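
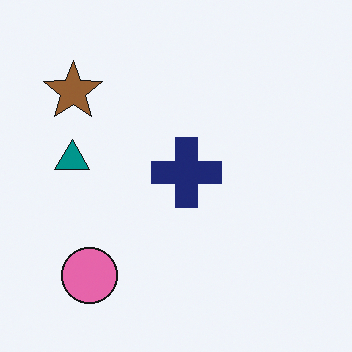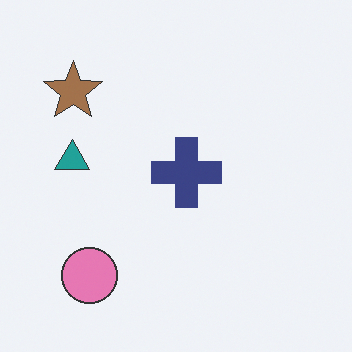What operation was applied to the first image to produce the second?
Given slightly reduced contrast.

Tones are pushed toward mid-grey across the whole image — a global contrast change.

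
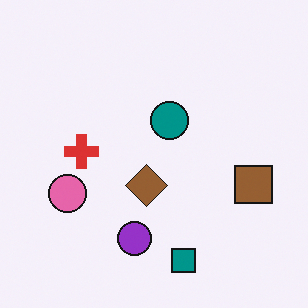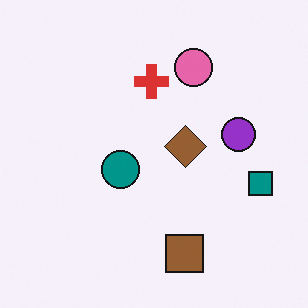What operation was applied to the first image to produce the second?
The image was transposed (reflected across the top-left ↔ bottom-right diagonal).

Shapes have swapped their row and column positions — what was in the top-right is now in the bottom-left — a diagonal reflection.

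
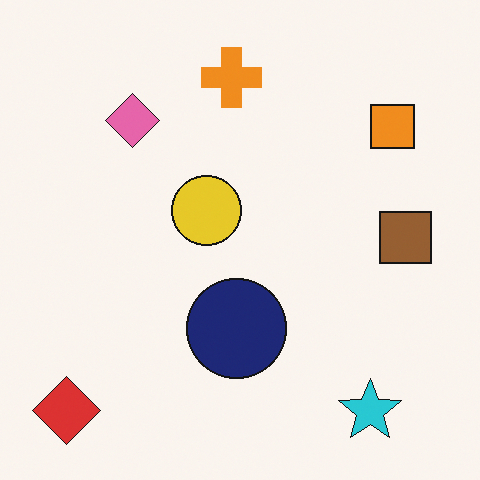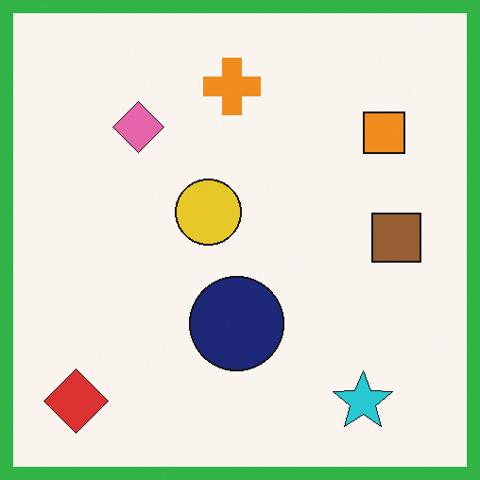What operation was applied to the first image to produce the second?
The second image is the first framed with a green border.

A solid green frame runs around the edge of the second image, with the content slightly shrunk inside it.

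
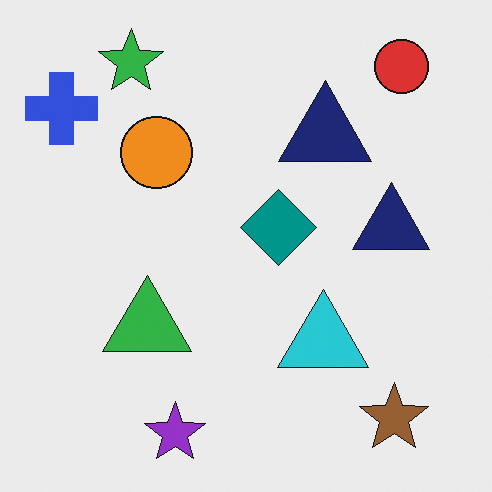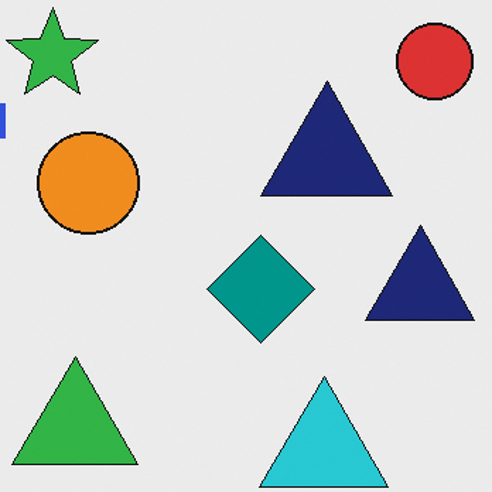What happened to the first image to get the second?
The image was cropped slightly and scaled back up.

The visible shapes are larger and the field of view is narrower; shapes near the original edges may be partly or wholly outside the frame — a crop-and-rescale.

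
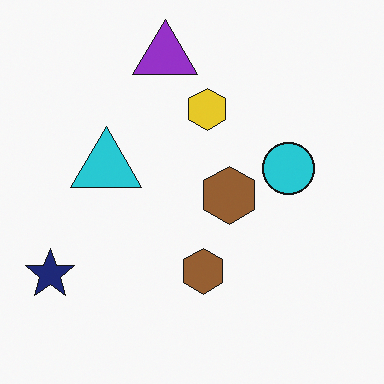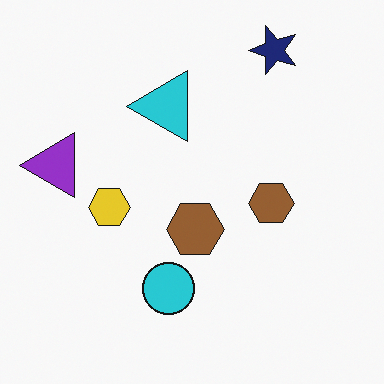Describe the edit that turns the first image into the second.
Transposed (reflected across the top-left ↔ bottom-right diagonal).

Shapes have swapped their row and column positions — what was in the top-right is now in the bottom-left — a diagonal reflection.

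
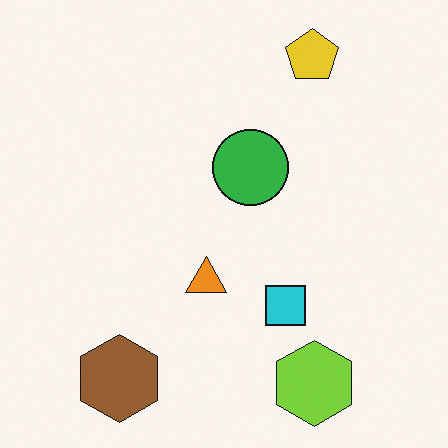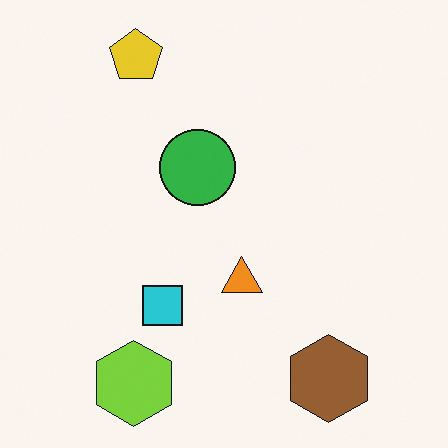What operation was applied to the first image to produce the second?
This is the original image flipped horizontally (left ↔ right).

The brown hexagon is in the bottom-left of the first image and the bottom-right of the second — shapes on opposite sides of the vertical midline have swapped in a mirror flip.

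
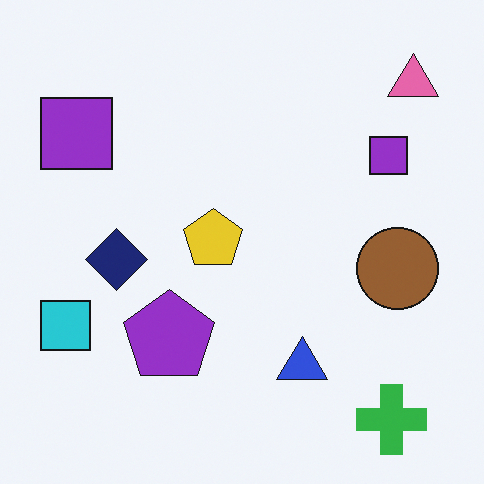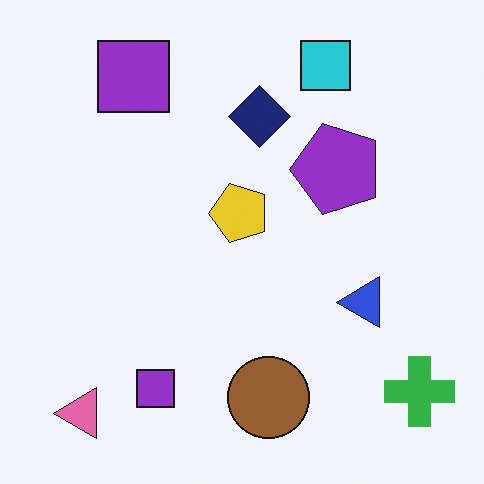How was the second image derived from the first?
The image was transposed (reflected across the top-left ↔ bottom-right diagonal).

Shapes have swapped their row and column positions — what was in the top-right is now in the bottom-left — a diagonal reflection.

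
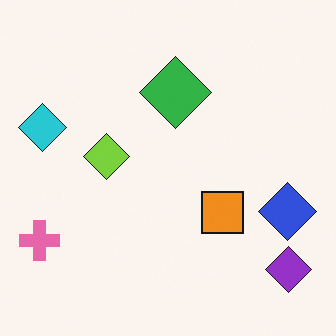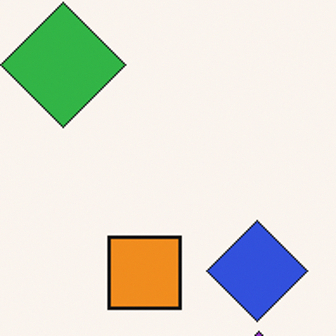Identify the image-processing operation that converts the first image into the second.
The transformation is: cropped to a noticeably smaller region and rescaled.

The visible shapes are larger and the field of view is narrower; shapes near the original edges may be partly or wholly outside the frame — a crop-and-rescale.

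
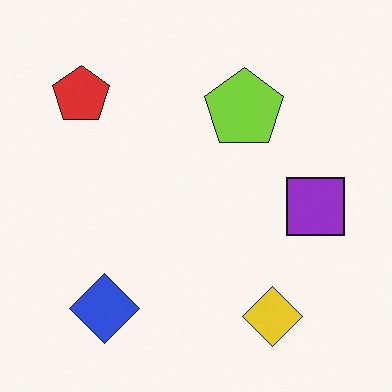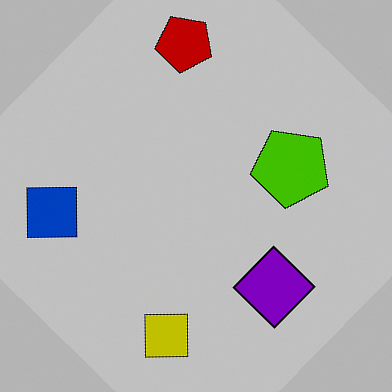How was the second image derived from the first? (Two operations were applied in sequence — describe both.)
This is the original image aggressively posterized, then rotated clockwise by a large amount — several tens of degrees.

Each flat color has snapped to a coarser quantized level — most visibly, the near-white background has dropped to a flat grey. Every shape is tilted by the same angle and the image corners show triangular fill wedges — a whole-image rotation by a non-right angle.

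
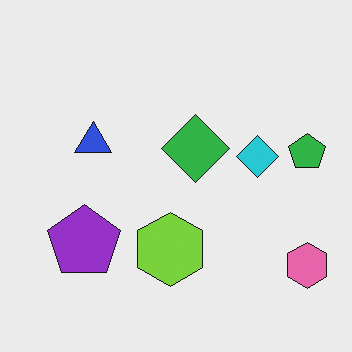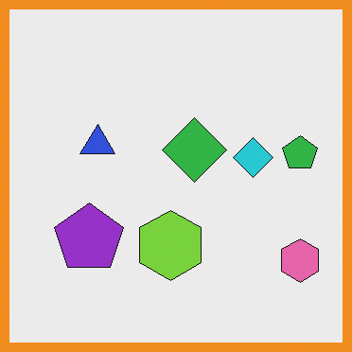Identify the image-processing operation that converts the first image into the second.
The transformation is: framed with a orange border.

A solid orange frame runs around the edge of the second image, with the content slightly shrunk inside it.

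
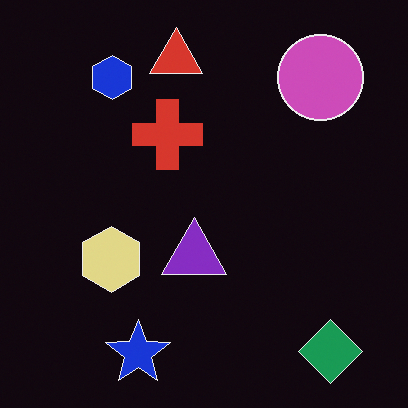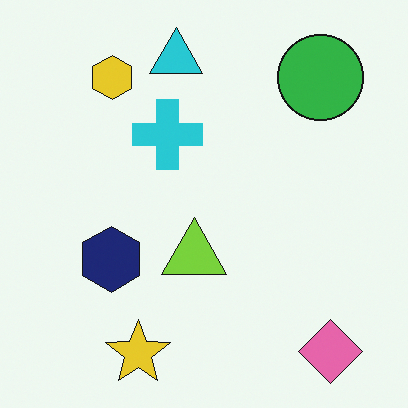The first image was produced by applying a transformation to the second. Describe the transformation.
Color-inverted (negative).

The light background has become dark and every shape's color is its complement — a photographic negative.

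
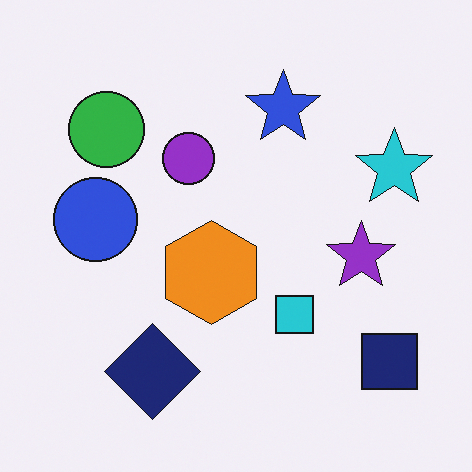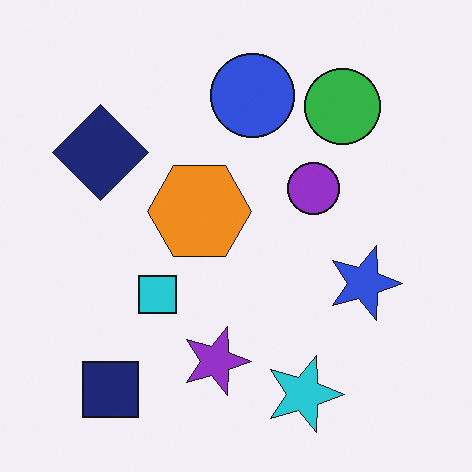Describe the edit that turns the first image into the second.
The transformation is: rotated 90° clockwise.

The navy square sits in the bottom-right of the first image and the bottom-left of the second — consistent with a whole-image 90° clockwise rotation.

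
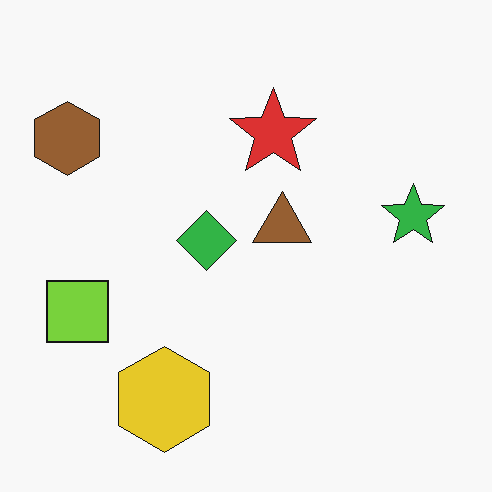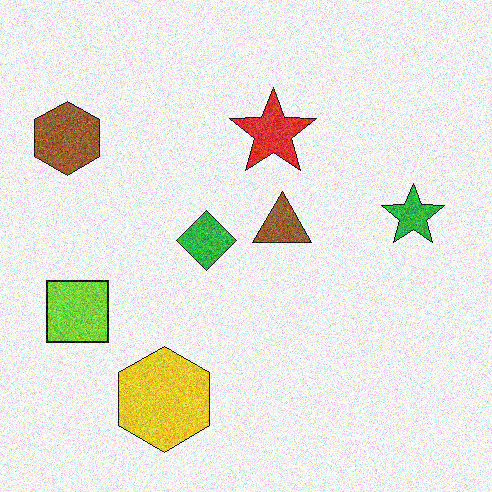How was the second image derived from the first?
It was degraded with strong gaussian noise.

Random speckle covers the whole image, including the flat background.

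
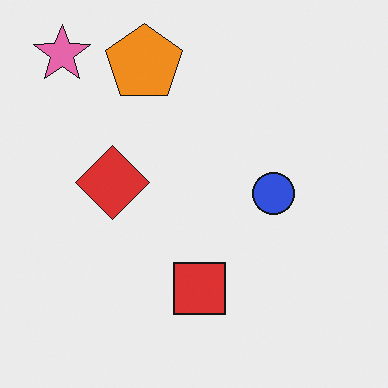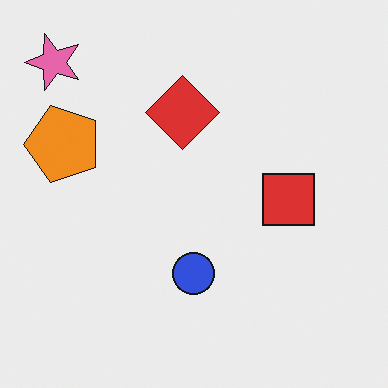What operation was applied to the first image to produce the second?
The transformation is: transposed (reflected across the top-left ↔ bottom-right diagonal).

Shapes have swapped their row and column positions — what was in the top-right is now in the bottom-left — a diagonal reflection.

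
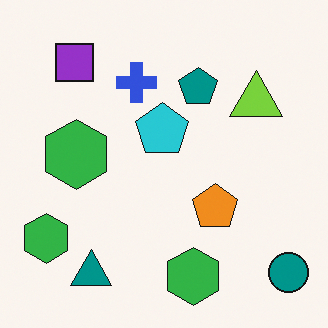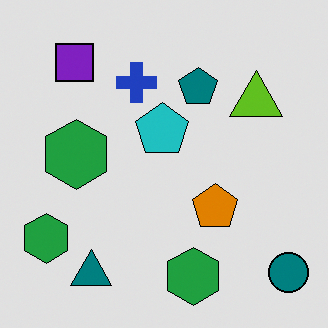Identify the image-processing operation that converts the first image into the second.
This is the original image moderately posterized.

Each flat color has snapped to a coarser quantized level — most visibly, the near-white background has dropped to a flat grey.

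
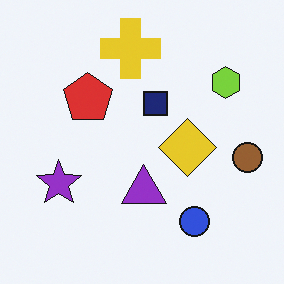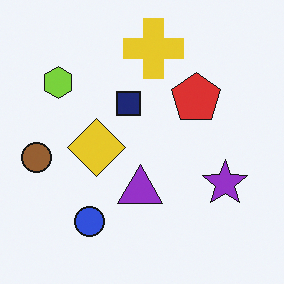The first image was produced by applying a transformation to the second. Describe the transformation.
It was flipped horizontally (left ↔ right).

The brown circle is in the left of the second image and the right of the first — shapes on opposite sides of the vertical midline have swapped in a mirror flip.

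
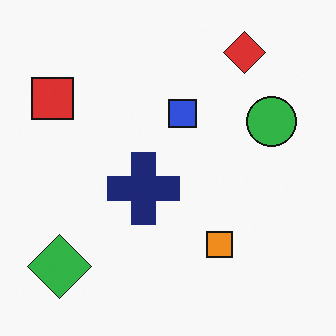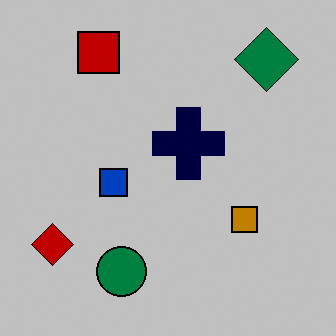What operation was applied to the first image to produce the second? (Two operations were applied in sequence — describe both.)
The second image is the first transposed (reflected across the top-left ↔ bottom-right diagonal), then heavily posterized to just a handful of flat colors.

Shapes have swapped their row and column positions — what was in the top-right is now in the bottom-left — a diagonal reflection. Each flat color has snapped to a coarser quantized level — most visibly, the near-white background has dropped to a flat grey.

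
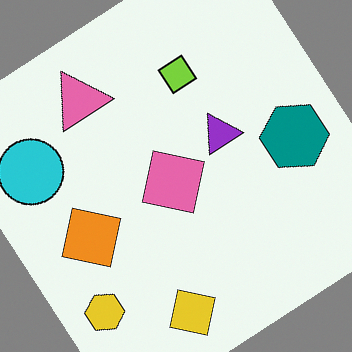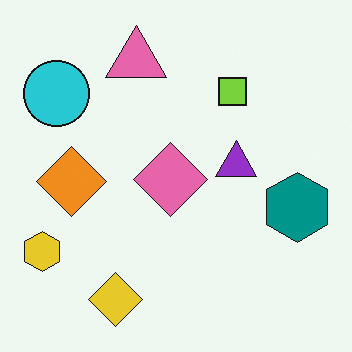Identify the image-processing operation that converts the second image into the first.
This is the original image rotated counter-clockwise by a large amount — several tens of degrees.

Every shape is tilted by the same angle and the image corners show triangular fill wedges — a whole-image rotation by a non-right angle.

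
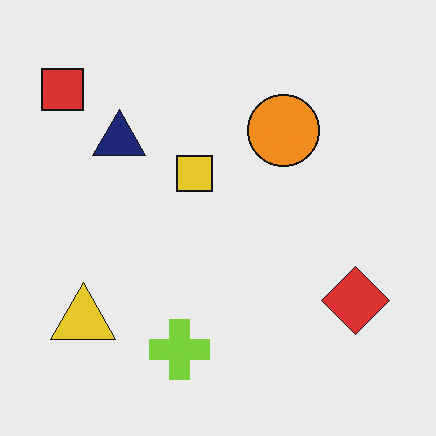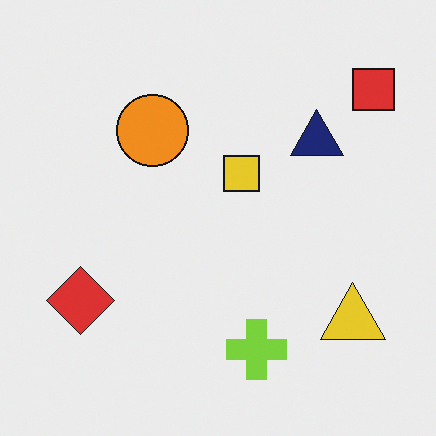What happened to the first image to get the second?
The image was flipped horizontally (left ↔ right).

The red square is in the top-left of the first image and the top-right of the second — shapes on opposite sides of the vertical midline have swapped in a mirror flip.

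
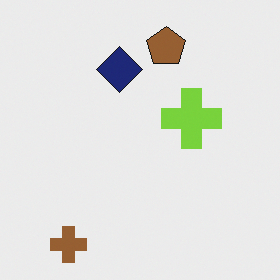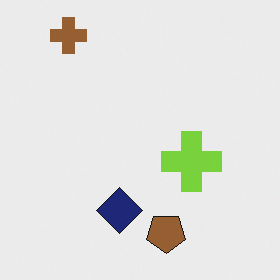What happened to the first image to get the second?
Flipped vertically (top ↔ bottom).

The brown cross is in the bottom-left of the first image and the top-left of the second — shapes on opposite sides of the horizontal midline have swapped in a mirror flip.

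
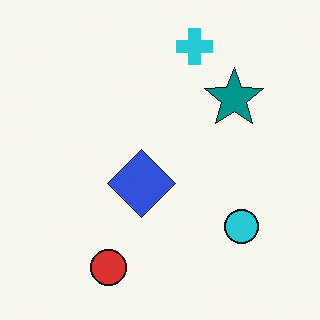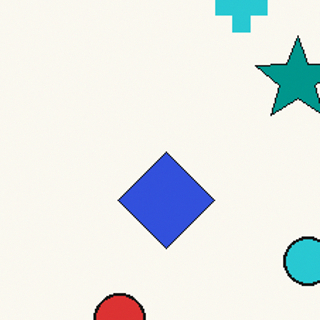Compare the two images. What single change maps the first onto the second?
The image was cropped slightly and scaled back up.

The visible shapes are larger and the field of view is narrower; shapes near the original edges may be partly or wholly outside the frame — a crop-and-rescale.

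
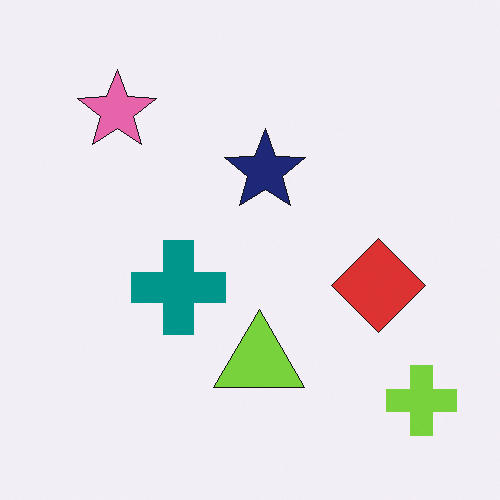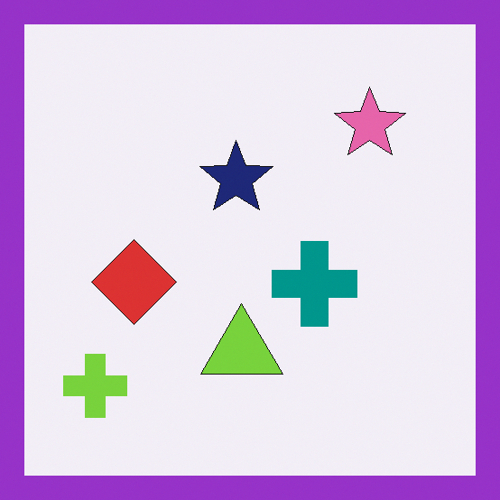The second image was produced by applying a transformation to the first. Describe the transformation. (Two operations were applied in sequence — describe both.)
It was flipped horizontally (left ↔ right), then framed with a purple border.

The lime cross is in the bottom-right of the first image and the bottom-left of the second — shapes on opposite sides of the vertical midline have swapped in a mirror flip. A solid purple frame runs around the edge of the second image, with the content slightly shrunk inside it.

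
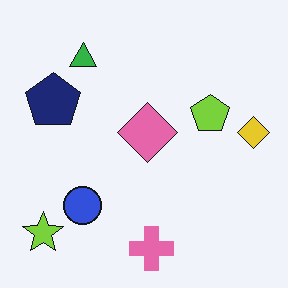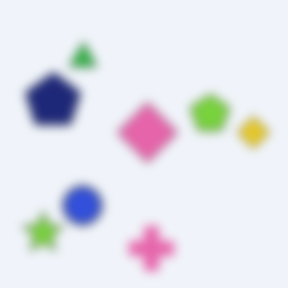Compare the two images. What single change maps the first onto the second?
The transformation is: strongly gaussian-blurred.

Shape edges and outlines are uniformly softened across the whole image.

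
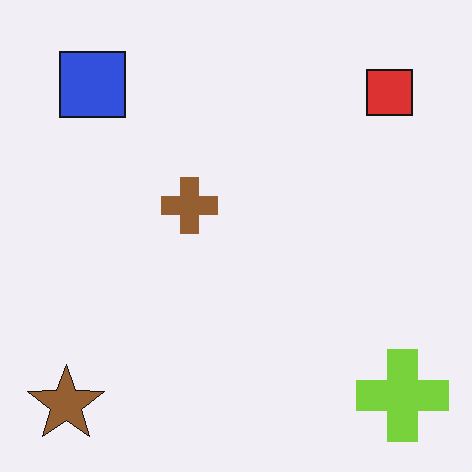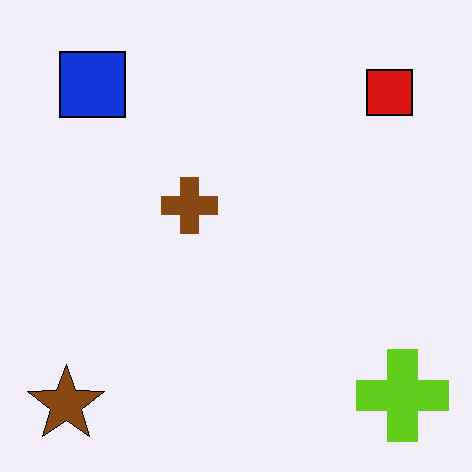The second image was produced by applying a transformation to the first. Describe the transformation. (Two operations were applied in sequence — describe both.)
Given slightly increased contrast, then given moderate JPEG compression.

Tones are pushed away from mid-grey across the whole image — a global contrast change. Blocky 8×8 compression artifacts appear around shape edges and the flat background shows ringing — characteristic JPEG degradation.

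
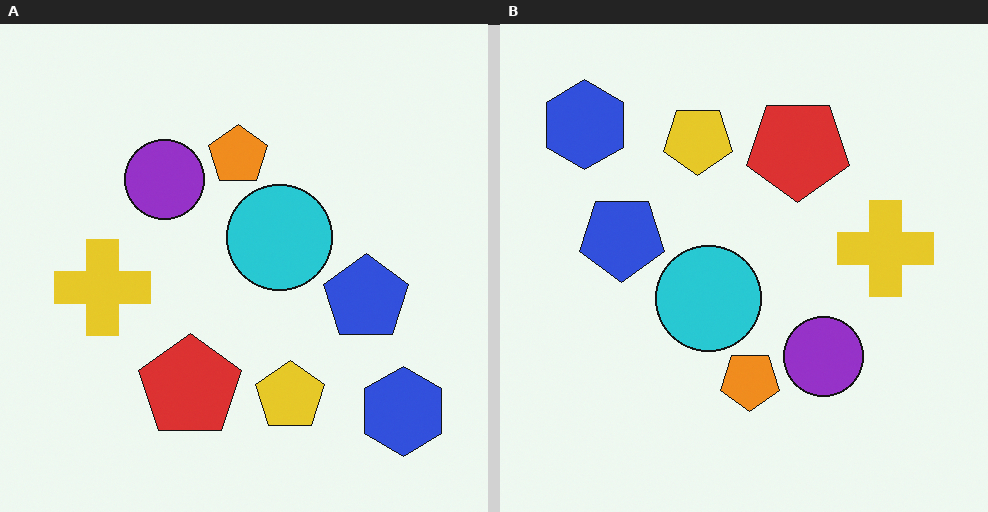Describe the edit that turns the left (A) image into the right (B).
It was rotated 180°.

The blue hexagon sits in the bottom-right of the left (A) image and the top-left of the right (B) — consistent with a whole-image 180° rotation.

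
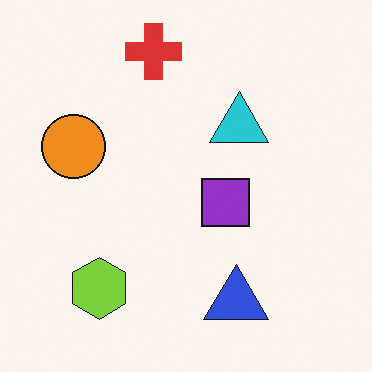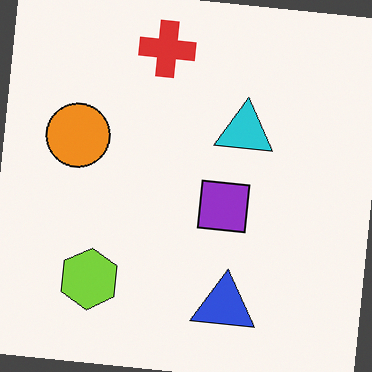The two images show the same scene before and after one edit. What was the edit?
It was rotated clockwise by a slight angle.

Every shape is tilted by the same angle and the image corners show triangular fill wedges — a whole-image rotation by a non-right angle.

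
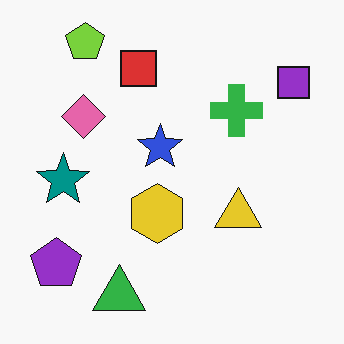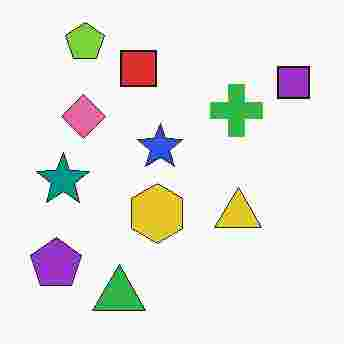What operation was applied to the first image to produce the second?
The transformation is: heavily JPEG-compressed with obvious blocking artifacts.

Blocky 8×8 compression artifacts appear around shape edges and the flat background shows ringing — characteristic JPEG degradation.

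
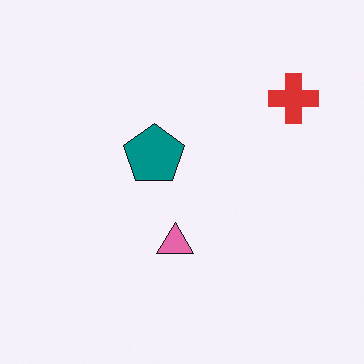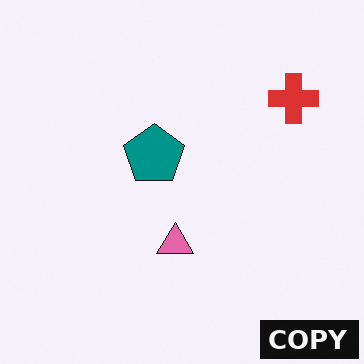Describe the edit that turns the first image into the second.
The image was watermarked with the text "COPY" in the lower-right corner.

A dark label reading "COPY" appears in the lower-right corner.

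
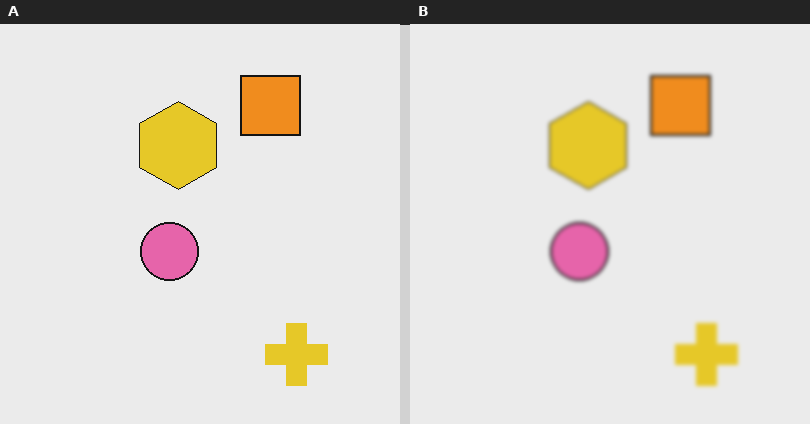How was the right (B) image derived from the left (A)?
The image was given a subtle gaussian blur.

Shape edges and outlines are uniformly softened across the whole image.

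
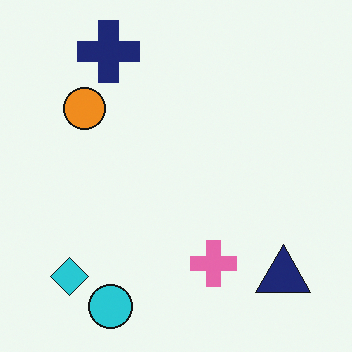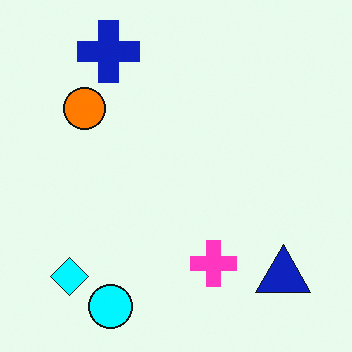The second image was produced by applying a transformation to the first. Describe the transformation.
This is the original image made much more vivid (saturation change).

All colors are more vivid — a global saturation change.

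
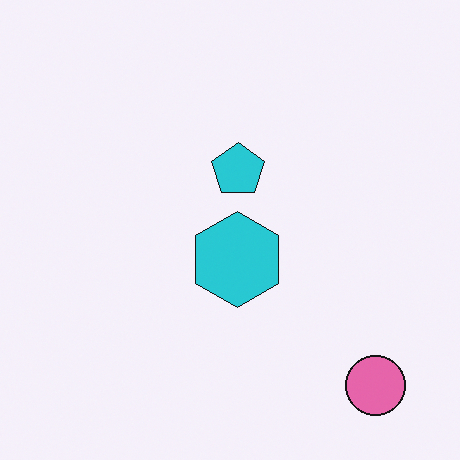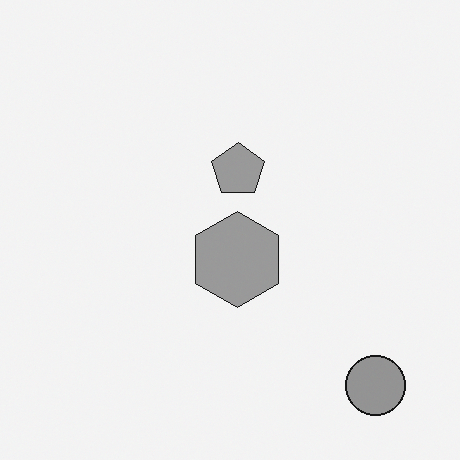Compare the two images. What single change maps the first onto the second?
The second image is the first converted to grayscale.

All color is removed — every shape is now a shade of grey.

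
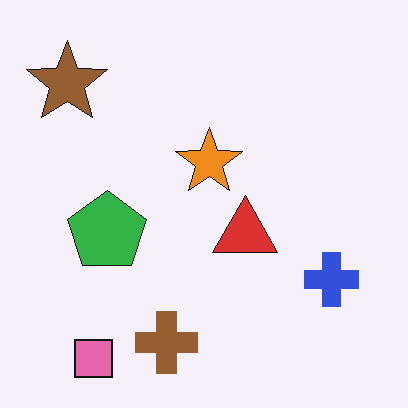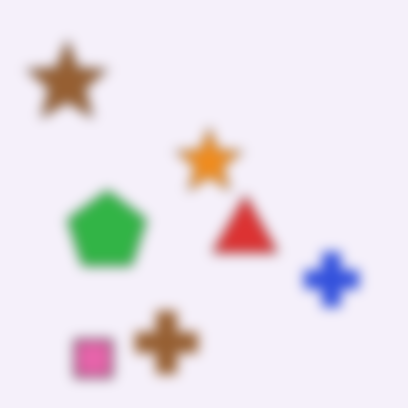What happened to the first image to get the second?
This is the original image heavily blurred.

Shape edges and outlines are uniformly softened across the whole image.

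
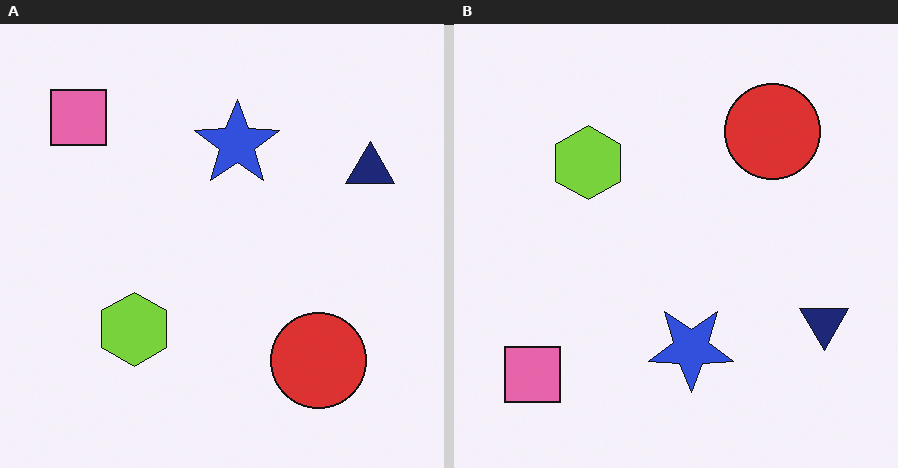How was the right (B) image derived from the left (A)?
It was flipped vertically (top ↔ bottom).

The pink square is in the top-left of the left (A) image and the bottom-left of the right (B) — shapes on opposite sides of the horizontal midline have swapped in a mirror flip.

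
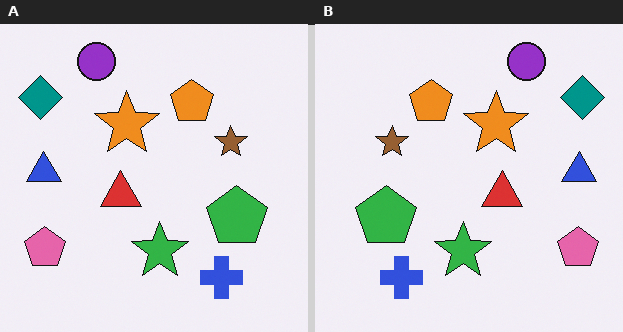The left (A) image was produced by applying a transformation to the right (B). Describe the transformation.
This is the original image flipped horizontally (left ↔ right).

The teal diamond is in the top-right of the right (B) image and the top-left of the left (A) — shapes on opposite sides of the vertical midline have swapped in a mirror flip.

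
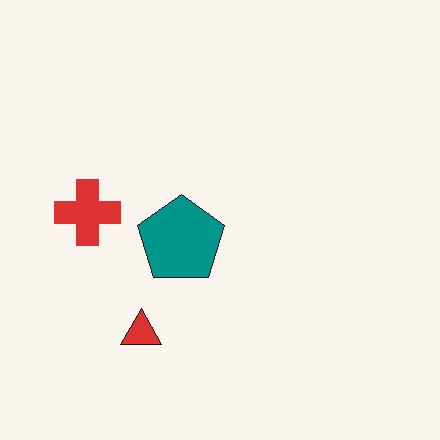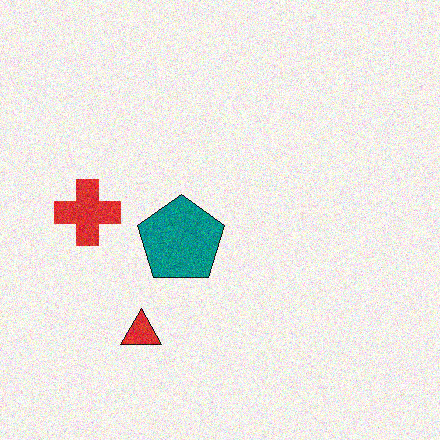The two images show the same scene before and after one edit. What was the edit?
This is the original image degraded with moderate additive noise.

Random speckle covers the whole image, including the flat background.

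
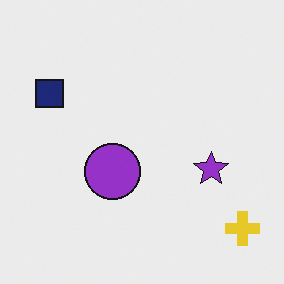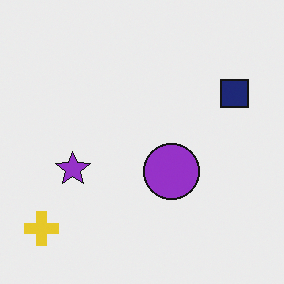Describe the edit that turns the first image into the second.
The image was flipped horizontally (left ↔ right).

The yellow cross is in the bottom-right of the first image and the bottom-left of the second — shapes on opposite sides of the vertical midline have swapped in a mirror flip.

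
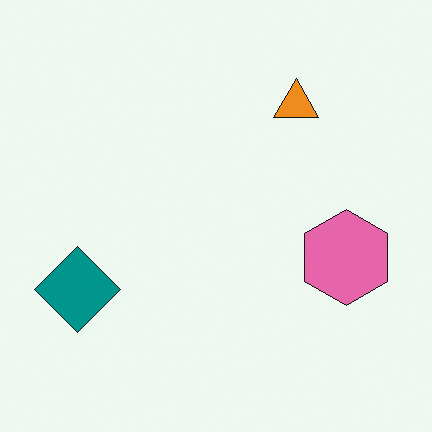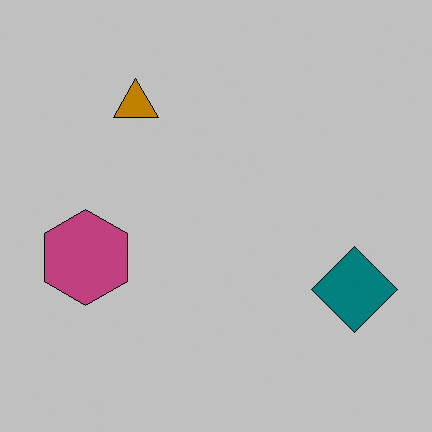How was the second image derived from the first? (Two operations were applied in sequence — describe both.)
The image was flipped horizontally (left ↔ right), then heavily posterized to just a handful of flat colors.

The teal diamond is in the bottom-left of the first image and the bottom-right of the second — shapes on opposite sides of the vertical midline have swapped in a mirror flip. Each flat color has snapped to a coarser quantized level — most visibly, the near-white background has dropped to a flat grey.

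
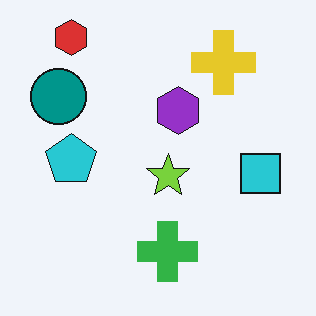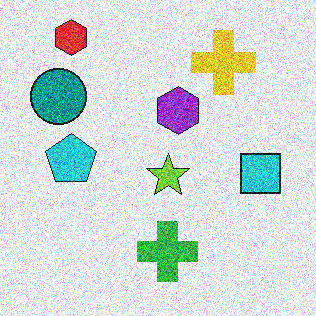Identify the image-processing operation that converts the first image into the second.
It was degraded with heavy additive noise.

Random speckle covers the whole image, including the flat background.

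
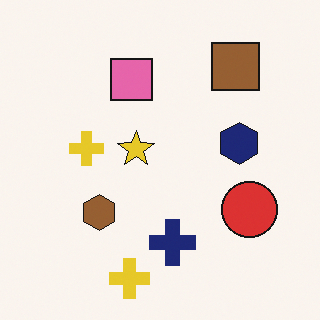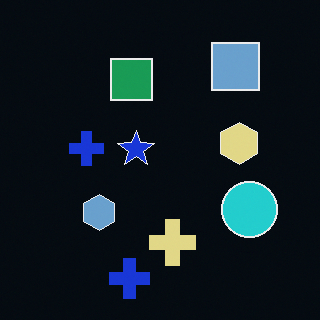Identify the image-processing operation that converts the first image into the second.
This is the original image color-inverted (negative).

The light background has become dark and every shape's color is its complement — a photographic negative.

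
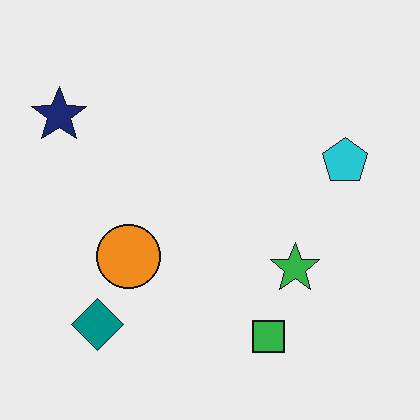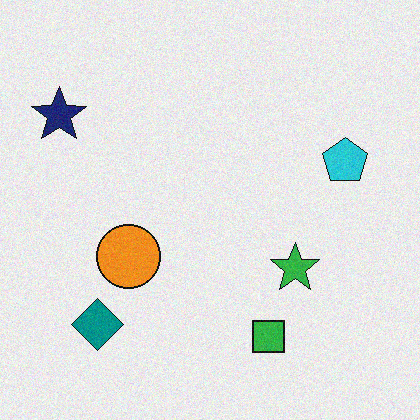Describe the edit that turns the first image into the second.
The image was degraded with subtle gaussian noise.

Random speckle covers the whole image, including the flat background.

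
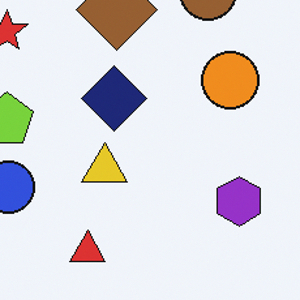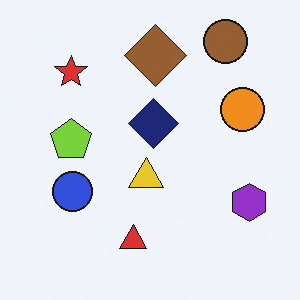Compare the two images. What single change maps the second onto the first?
Cropped slightly and scaled back up.

The visible shapes are larger and the field of view is narrower; shapes near the original edges may be partly or wholly outside the frame — a crop-and-rescale.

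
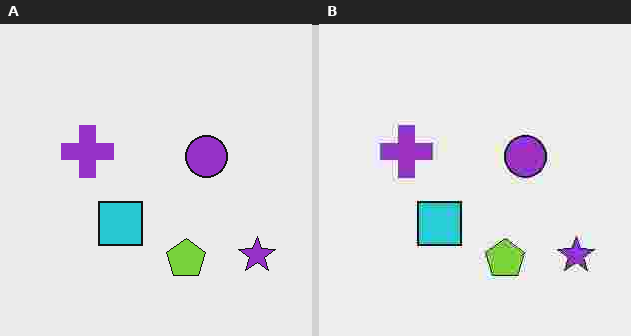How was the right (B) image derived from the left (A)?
Degraded with heavy JPEG compression.

Blocky 8×8 compression artifacts appear around shape edges and the flat background shows ringing — characteristic JPEG degradation.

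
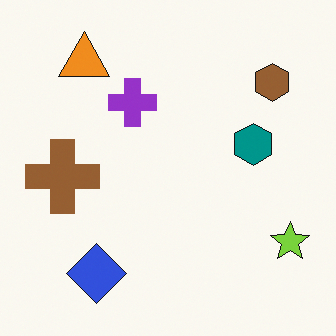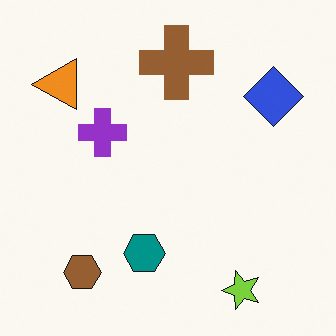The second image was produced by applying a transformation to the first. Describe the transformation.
This is the original image transposed (reflected across the top-left ↔ bottom-right diagonal).

Shapes have swapped their row and column positions — what was in the top-right is now in the bottom-left — a diagonal reflection.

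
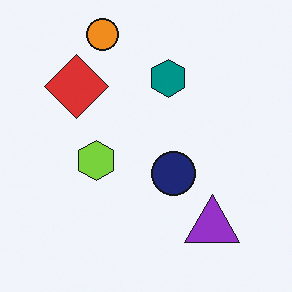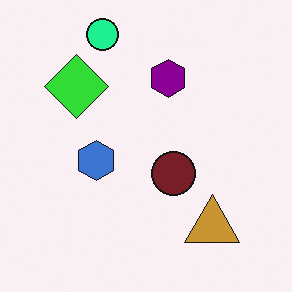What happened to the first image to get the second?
The image was hue-shifted by a moderate amount.

Every shape's color has rotated by the same amount around the hue wheel — a uniform hue shift.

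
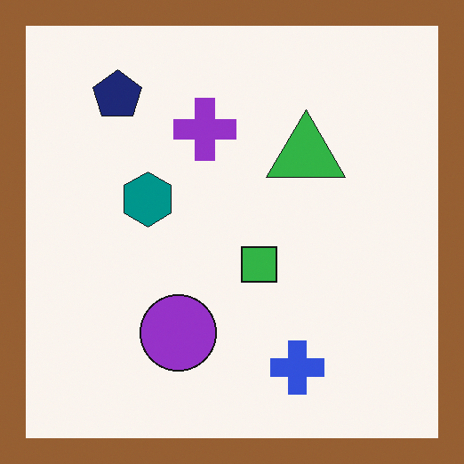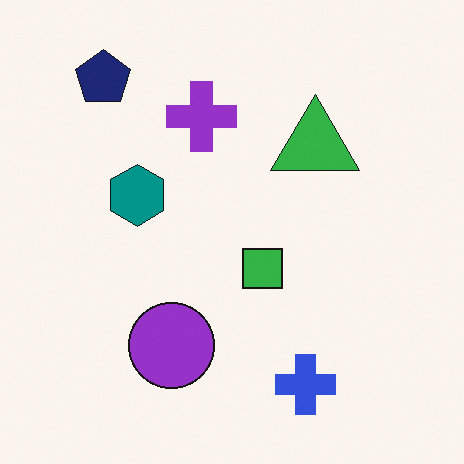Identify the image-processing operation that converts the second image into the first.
It was framed with a brown border.

A solid brown frame runs around the edge of the first image, with the content slightly shrunk inside it.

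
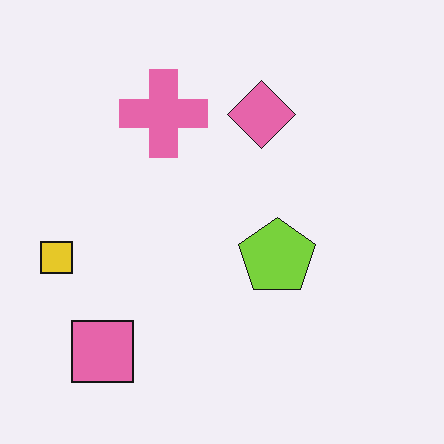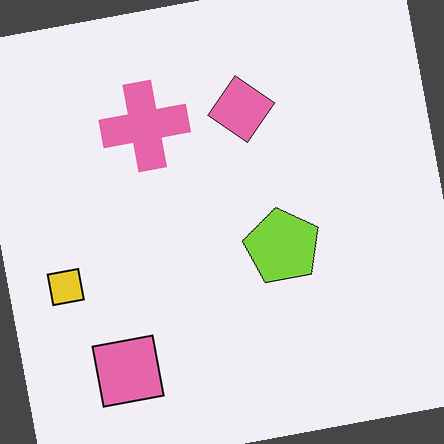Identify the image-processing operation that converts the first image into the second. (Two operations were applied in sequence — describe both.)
The transformation is: rotated counter-clockwise by a slight angle, then JPEG-compressed with visible artifacts.

Every shape is tilted by the same angle and the image corners show triangular fill wedges — a whole-image rotation by a non-right angle. Blocky 8×8 compression artifacts appear around shape edges and the flat background shows ringing — characteristic JPEG degradation.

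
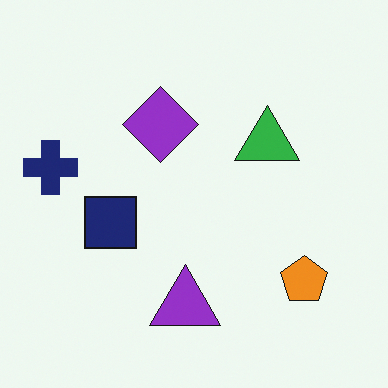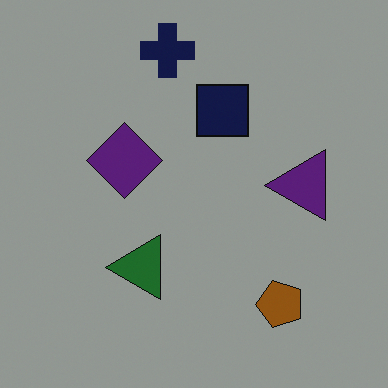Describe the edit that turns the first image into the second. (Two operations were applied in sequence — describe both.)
Substantially darkened, then transposed (reflected across the top-left ↔ bottom-right diagonal).

Every pixel — background and shapes alike — is uniformly darkened. Shapes have swapped their row and column positions — what was in the top-right is now in the bottom-left — a diagonal reflection.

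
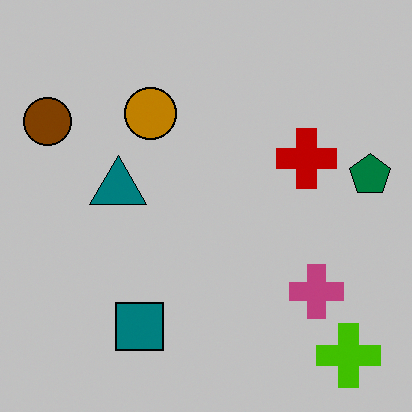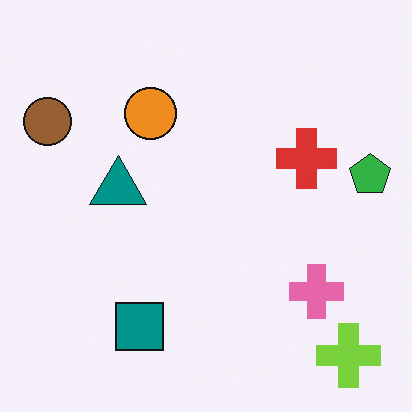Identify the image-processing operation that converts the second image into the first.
Heavily posterized to just a handful of flat colors.

Each flat color has snapped to a coarser quantized level — most visibly, the near-white background has dropped to a flat grey.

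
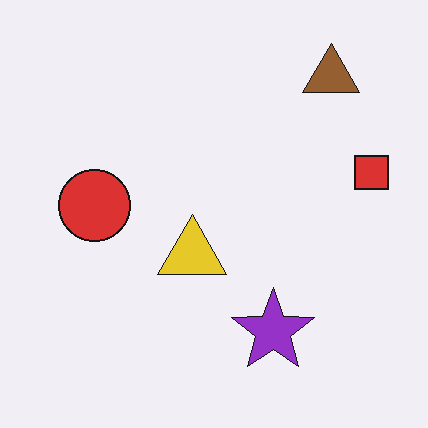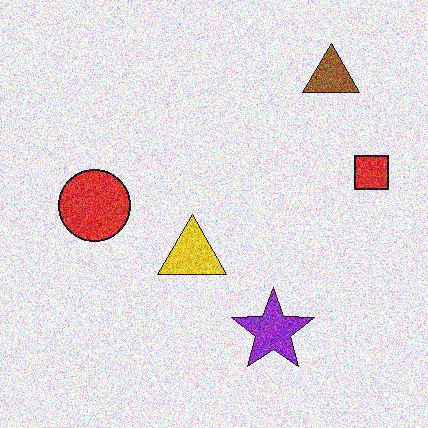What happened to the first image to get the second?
It was degraded with strong gaussian noise.

Random speckle covers the whole image, including the flat background.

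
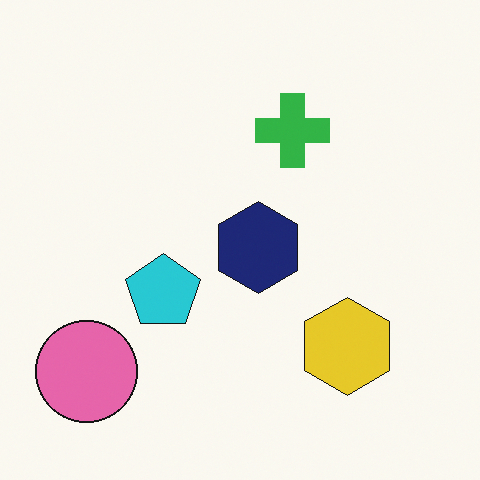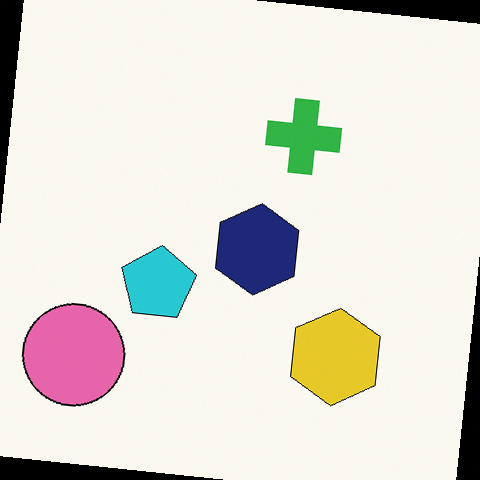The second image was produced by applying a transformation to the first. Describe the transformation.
The image was rotated clockwise by a small amount.

Every shape is tilted by the same angle and the image corners show triangular fill wedges — a whole-image rotation by a non-right angle.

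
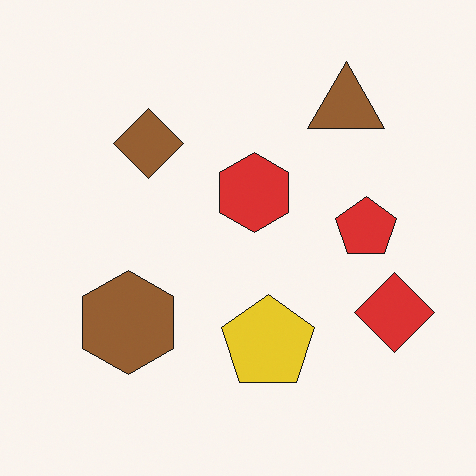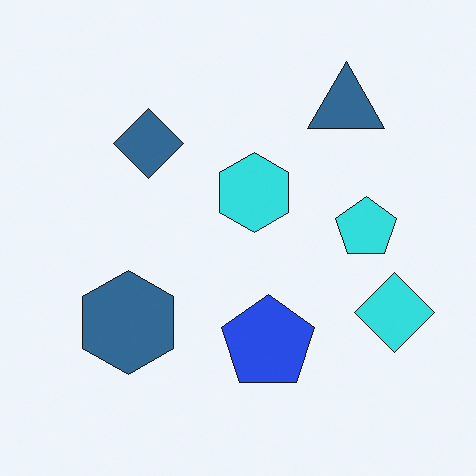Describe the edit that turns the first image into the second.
The image was hue-shifted through roughly half the color wheel.

Every shape's color has rotated by the same amount around the hue wheel — a uniform hue shift.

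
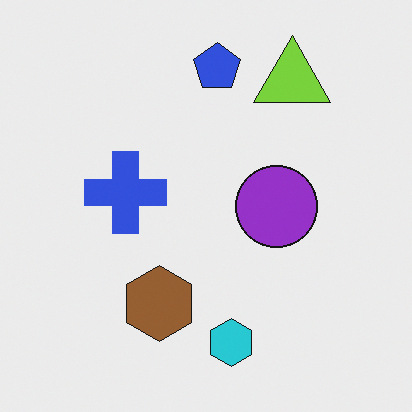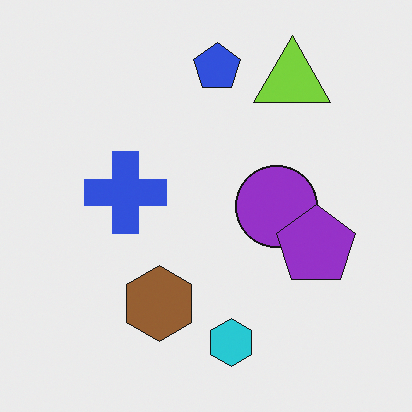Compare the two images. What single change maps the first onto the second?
It was overlaid with an additional purple pentagon.

A purple pentagon appears in the second image that is absent from the first.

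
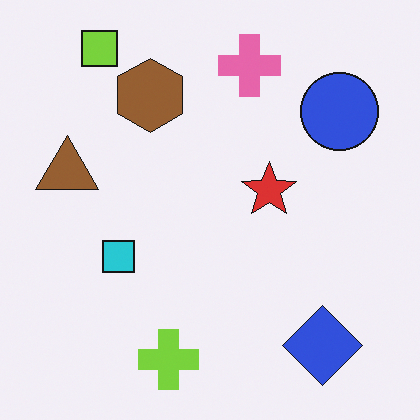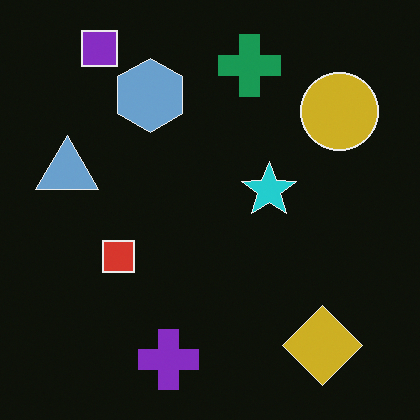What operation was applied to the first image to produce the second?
The image was color-inverted (negative).

The light background has become dark and every shape's color is its complement — a photographic negative.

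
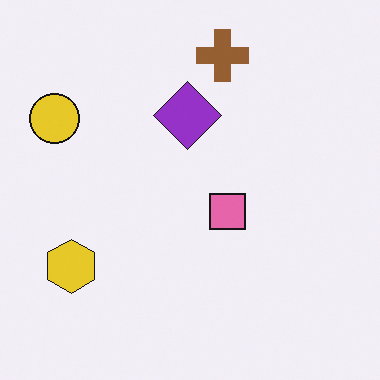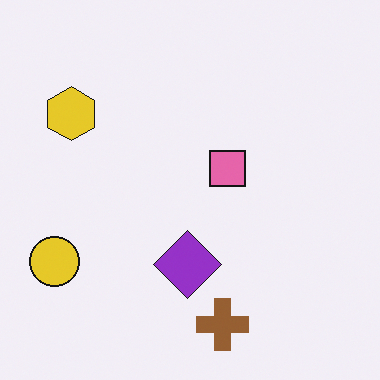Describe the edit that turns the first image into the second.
It was flipped vertically (top ↔ bottom).

The brown cross is in the top of the first image and the bottom of the second — shapes on opposite sides of the horizontal midline have swapped in a mirror flip.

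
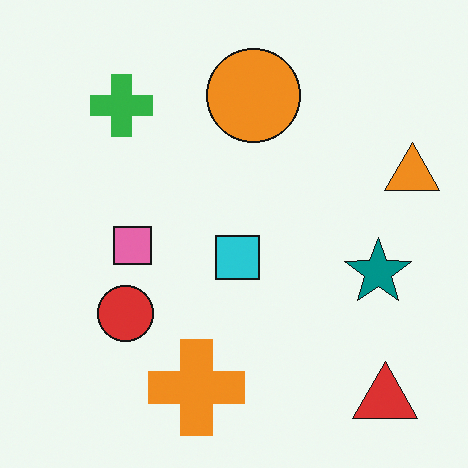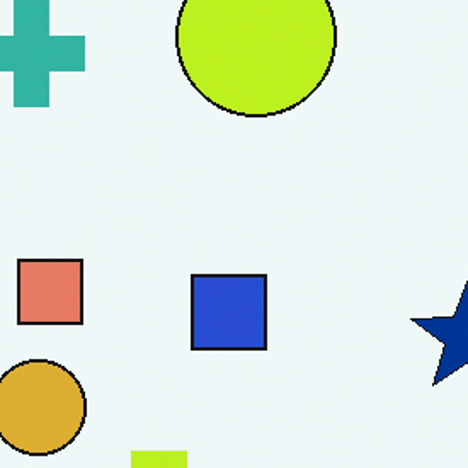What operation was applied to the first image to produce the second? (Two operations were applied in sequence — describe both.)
The second image is the first cropped to a noticeably smaller region and rescaled, then hue-shifted slightly.

The visible shapes are larger and the field of view is narrower; shapes near the original edges may be partly or wholly outside the frame — a crop-and-rescale. Every shape's color has rotated by the same amount around the hue wheel — a uniform hue shift.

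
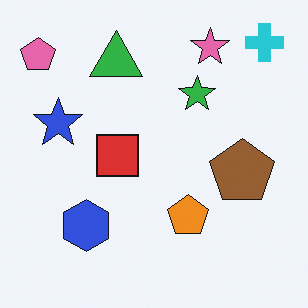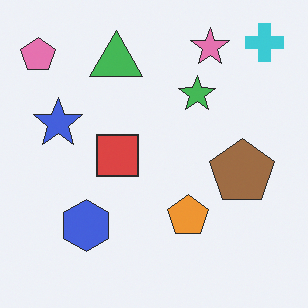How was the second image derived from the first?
This is the original image given slightly reduced contrast.

Tones are pushed toward mid-grey across the whole image — a global contrast change.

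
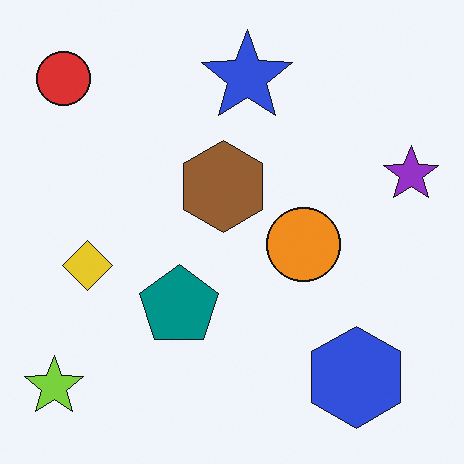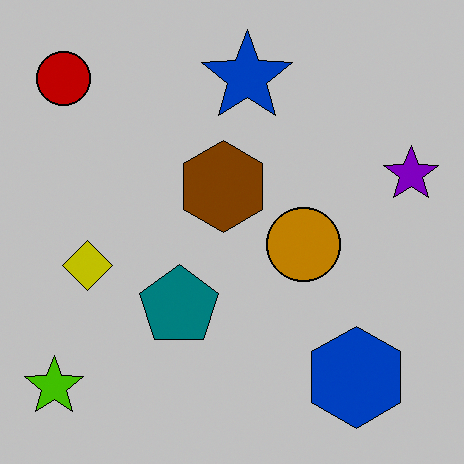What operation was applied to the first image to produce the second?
Aggressively posterized.

Each flat color has snapped to a coarser quantized level — most visibly, the near-white background has dropped to a flat grey.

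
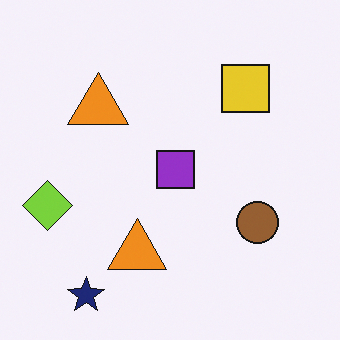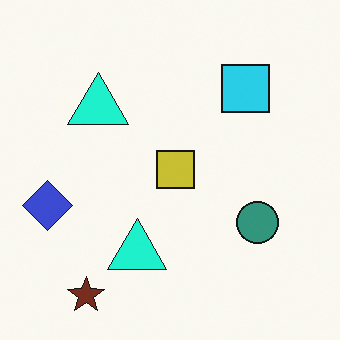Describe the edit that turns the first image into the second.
The image was hue-shifted by a moderate amount.

Every shape's color has rotated by the same amount around the hue wheel — a uniform hue shift.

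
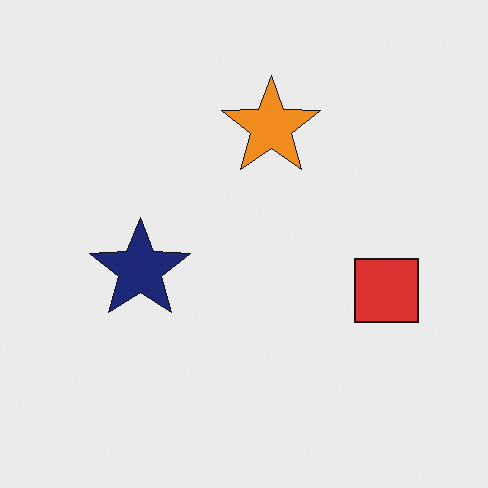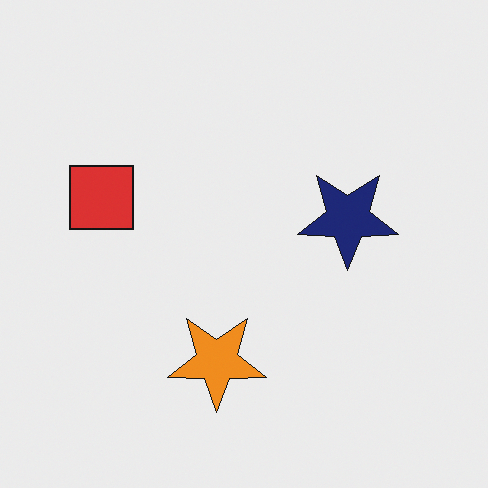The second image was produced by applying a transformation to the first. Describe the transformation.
The transformation is: rotated 180°.

The red square sits in the right of the first image and the left of the second — consistent with a whole-image 180° rotation.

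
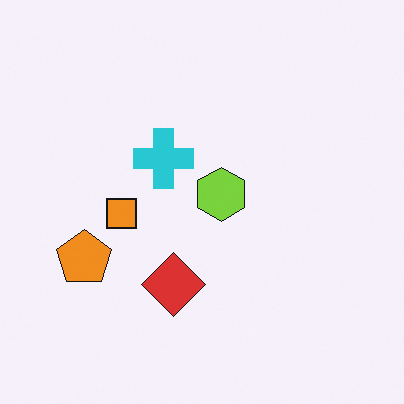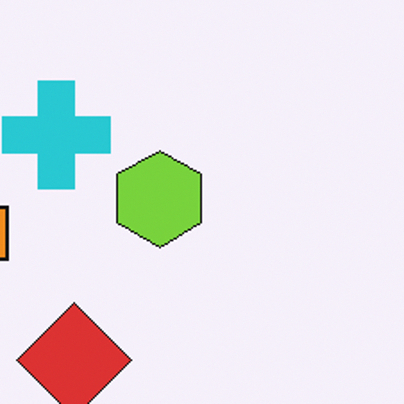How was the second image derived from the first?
This is the original image cropped tightly and scaled back up.

The visible shapes are larger and the field of view is narrower; shapes near the original edges may be partly or wholly outside the frame — a crop-and-rescale.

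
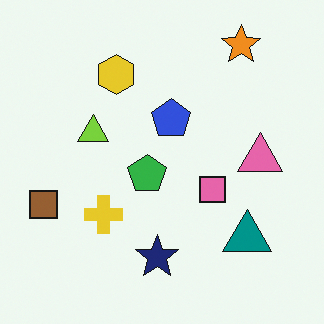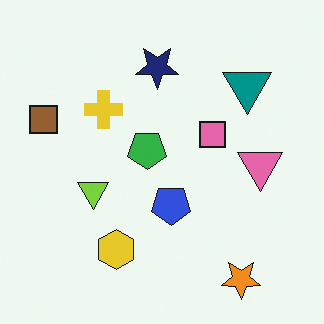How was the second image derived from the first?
The transformation is: flipped vertically (top ↔ bottom).

The orange star is in the top-right of the first image and the bottom-right of the second — shapes on opposite sides of the horizontal midline have swapped in a mirror flip.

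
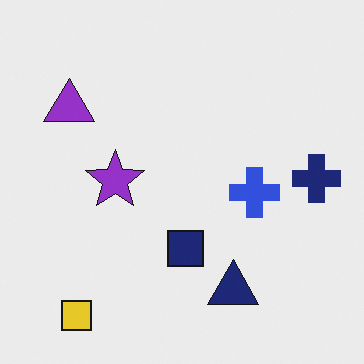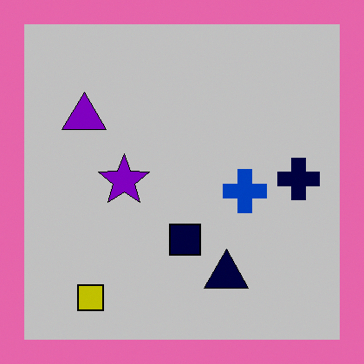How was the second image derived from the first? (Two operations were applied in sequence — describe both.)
The second image is the first aggressively posterized, then framed with a pink border.

Each flat color has snapped to a coarser quantized level — most visibly, the near-white background has dropped to a flat grey. A solid pink frame runs around the edge of the second image, with the content slightly shrunk inside it.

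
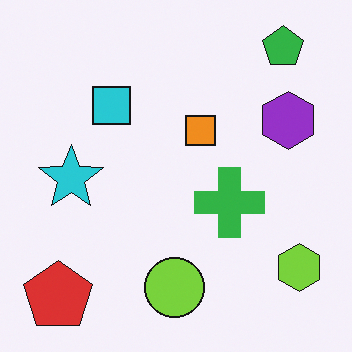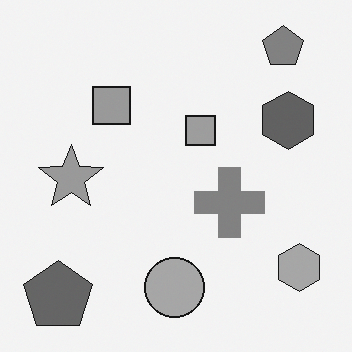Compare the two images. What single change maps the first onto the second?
The image was converted to grayscale.

All color is removed — every shape is now a shade of grey.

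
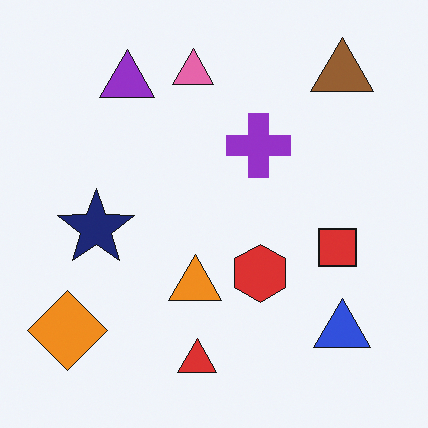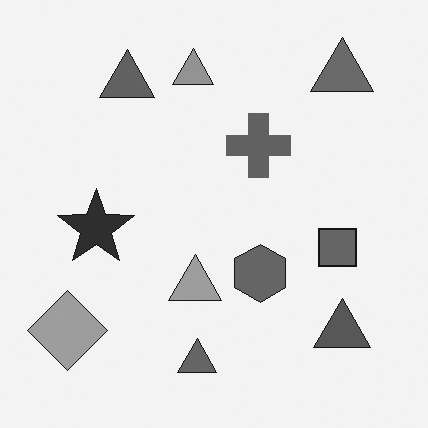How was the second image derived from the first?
It was converted to grayscale.

All color is removed — every shape is now a shade of grey.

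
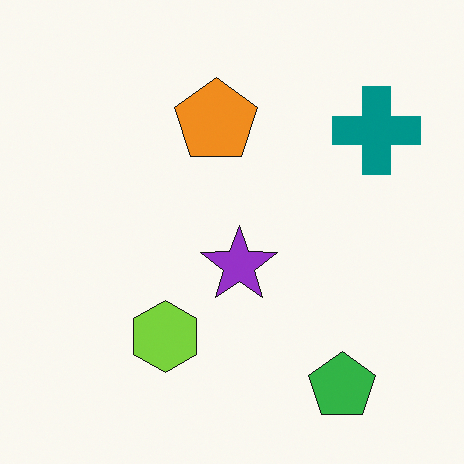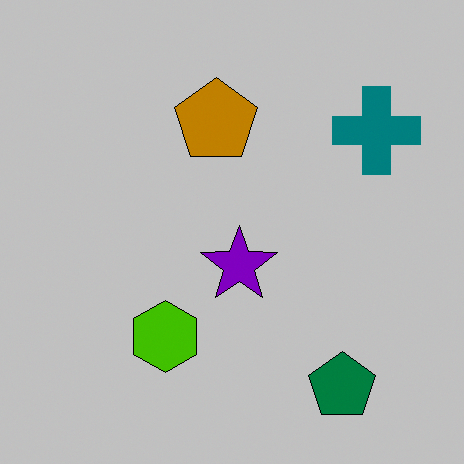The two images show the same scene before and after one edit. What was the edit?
The transformation is: heavily posterized to just a handful of flat colors.

Each flat color has snapped to a coarser quantized level — most visibly, the near-white background has dropped to a flat grey.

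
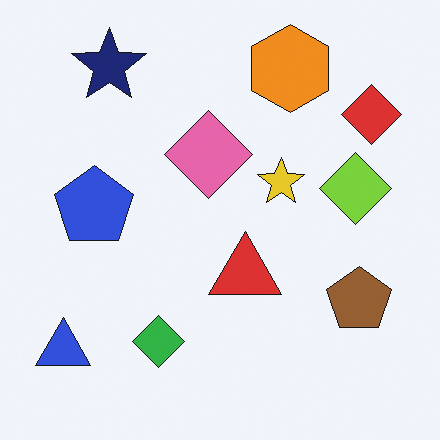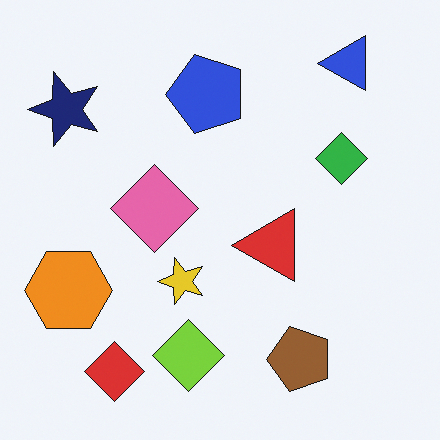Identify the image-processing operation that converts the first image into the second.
This is the original image transposed (reflected across the top-left ↔ bottom-right diagonal).

Shapes have swapped their row and column positions — what was in the top-right is now in the bottom-left — a diagonal reflection.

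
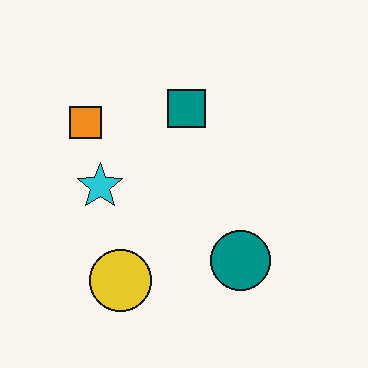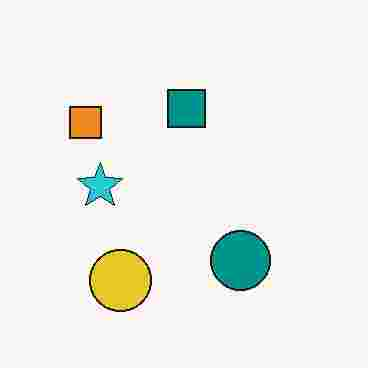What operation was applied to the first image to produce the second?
It was degraded with heavy JPEG compression.

Blocky 8×8 compression artifacts appear around shape edges and the flat background shows ringing — characteristic JPEG degradation.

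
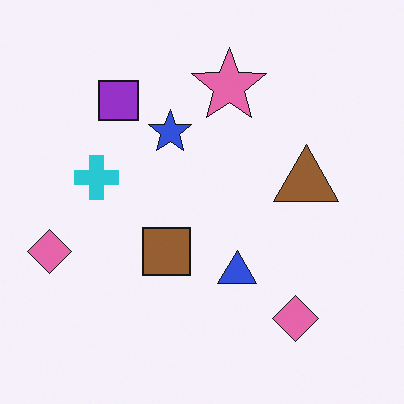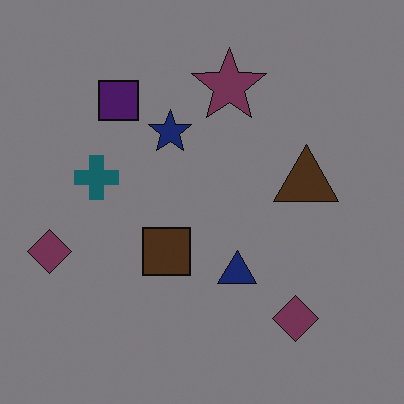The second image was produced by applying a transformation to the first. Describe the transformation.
This is the original image substantially darkened.

Every pixel — background and shapes alike — is uniformly darkened.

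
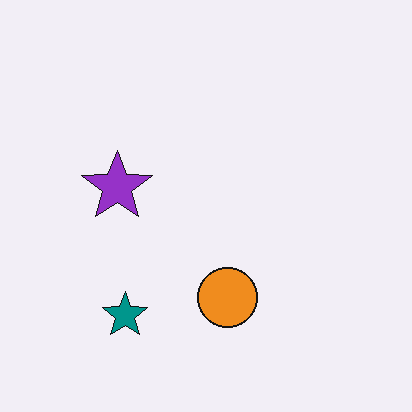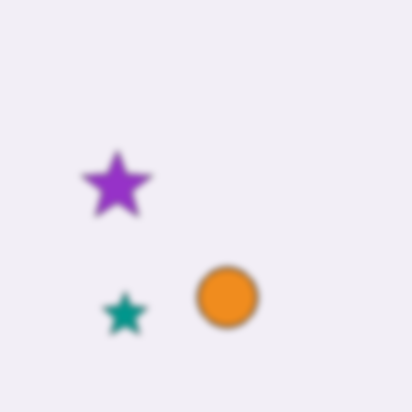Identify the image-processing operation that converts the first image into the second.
The image was moderately blurred.

Shape edges and outlines are uniformly softened across the whole image.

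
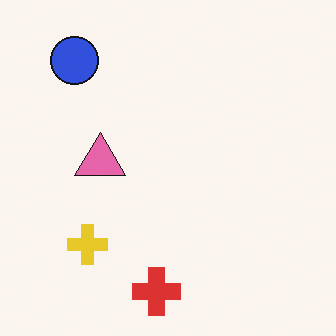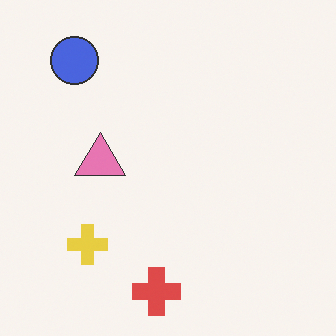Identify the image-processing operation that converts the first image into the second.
It was given slightly reduced contrast.

Tones are pushed toward mid-grey across the whole image — a global contrast change.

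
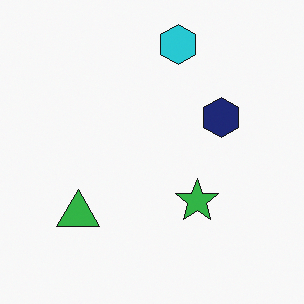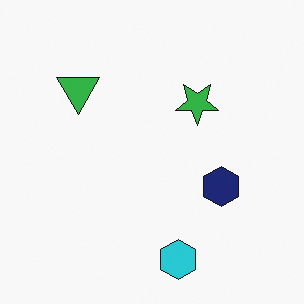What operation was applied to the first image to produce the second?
The transformation is: flipped vertically (top ↔ bottom).

The cyan hexagon is in the top of the first image and the bottom of the second — shapes on opposite sides of the horizontal midline have swapped in a mirror flip.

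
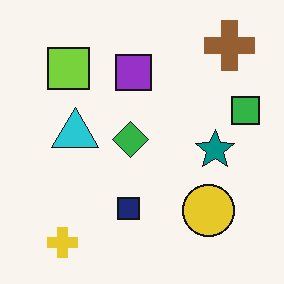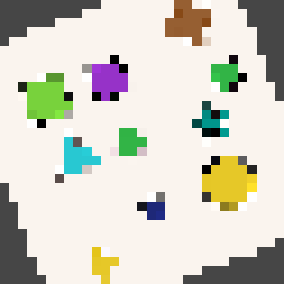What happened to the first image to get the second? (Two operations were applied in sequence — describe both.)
This is the original image rotated counter-clockwise by a moderate amount, then heavily pixelated into large blocks.

Every shape is tilted by the same angle and the image corners show triangular fill wedges — a whole-image rotation by a non-right angle. Shapes are reduced to large square blocks; fine edges and outlines are lost — a downscale-then-upscale (mosaic) effect.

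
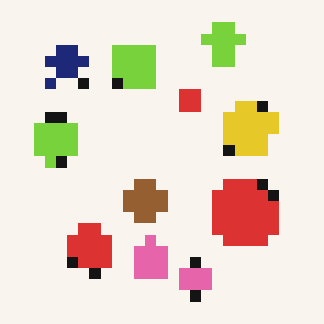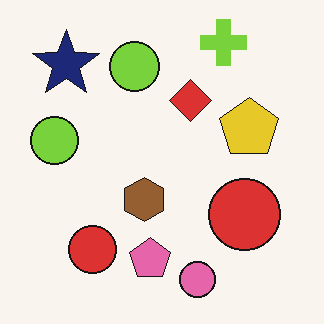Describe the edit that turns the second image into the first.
The image was heavily pixelated into large blocks.

Shapes are reduced to large square blocks; fine edges and outlines are lost — a downscale-then-upscale (mosaic) effect.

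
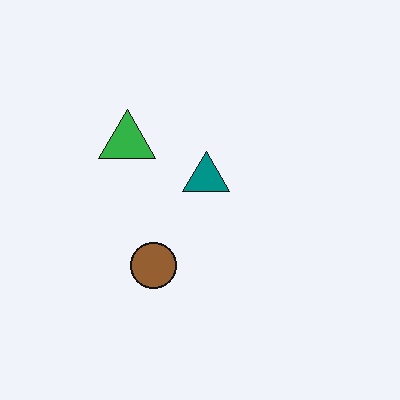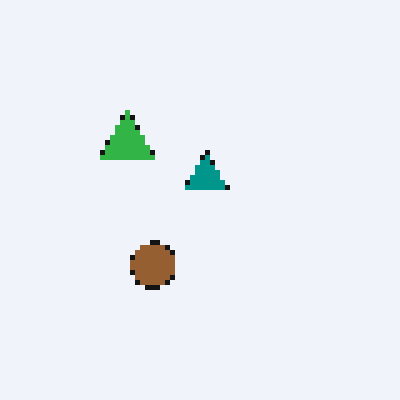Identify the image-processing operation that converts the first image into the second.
The image was mildly pixelated.

Shapes are reduced to large square blocks; fine edges and outlines are lost — a downscale-then-upscale (mosaic) effect.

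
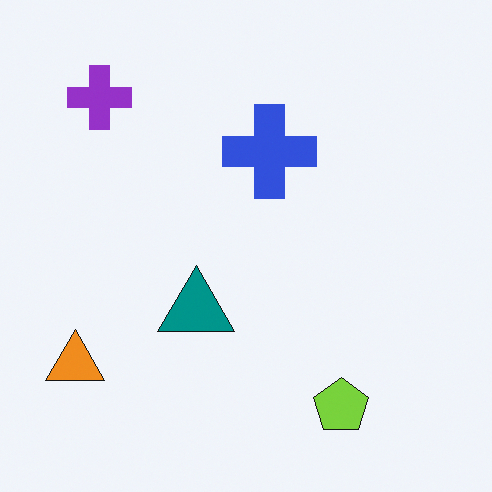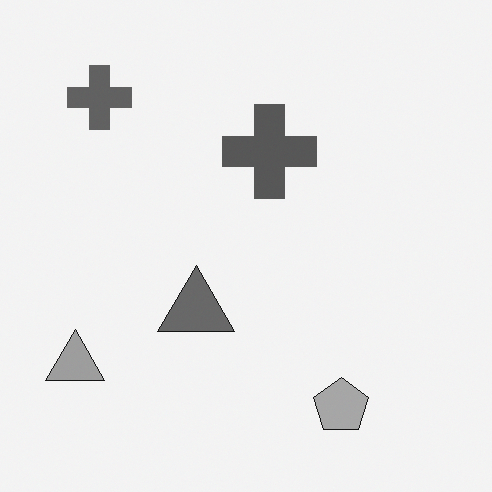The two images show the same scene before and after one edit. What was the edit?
This is the original image converted to grayscale.

All color is removed — every shape is now a shade of grey.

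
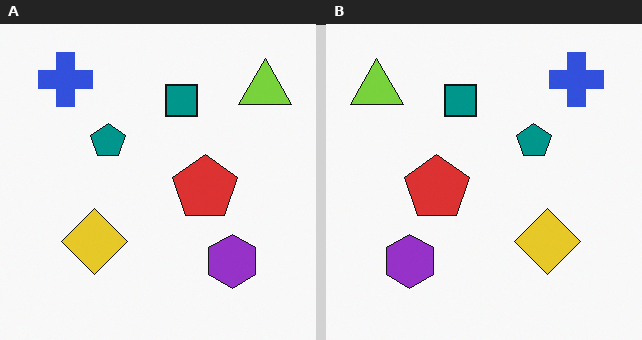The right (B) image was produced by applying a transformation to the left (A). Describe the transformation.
It was flipped horizontally (left ↔ right).

The lime triangle is in the top-right of the left (A) image and the top-left of the right (B) — shapes on opposite sides of the vertical midline have swapped in a mirror flip.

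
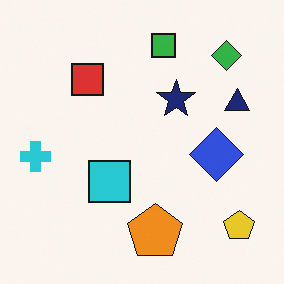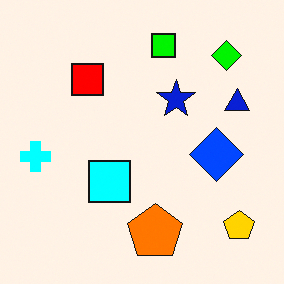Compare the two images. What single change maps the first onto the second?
The image was heavily oversaturated.

All colors are more vivid — a global saturation change.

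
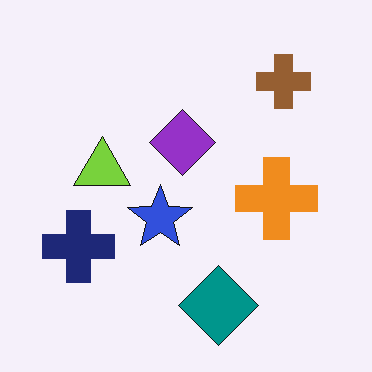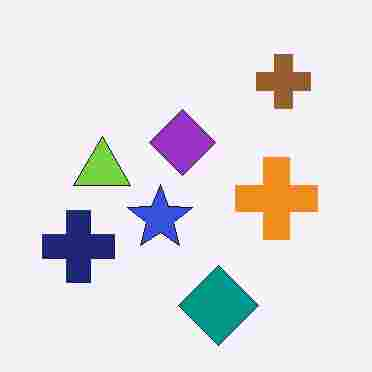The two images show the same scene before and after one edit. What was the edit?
The second image is the first degraded with heavy JPEG compression.

Blocky 8×8 compression artifacts appear around shape edges and the flat background shows ringing — characteristic JPEG degradation.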